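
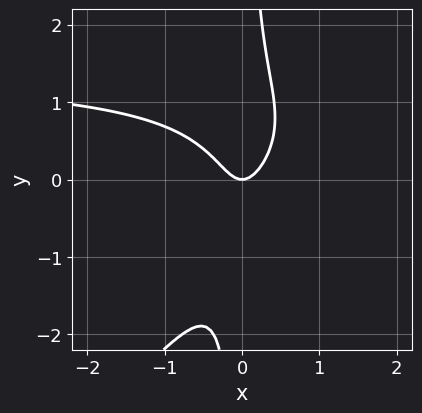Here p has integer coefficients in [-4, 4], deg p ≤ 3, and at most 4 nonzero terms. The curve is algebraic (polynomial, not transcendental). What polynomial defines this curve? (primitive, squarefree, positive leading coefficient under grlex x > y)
(a) The degree is 3 — a generic line meets the curve in up to 3 points.
(b) Reading off the gridlines: it crosses the y-axis at the gridline y = 0; it meets the x-axis at x = 0 (among the integer gridlines).
(c) Fitting integer coefficients to these (and the overall shape) gives p.

2*x^2*y - 2*x*y^2 - 3*x^2 + y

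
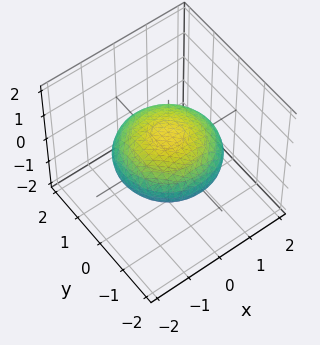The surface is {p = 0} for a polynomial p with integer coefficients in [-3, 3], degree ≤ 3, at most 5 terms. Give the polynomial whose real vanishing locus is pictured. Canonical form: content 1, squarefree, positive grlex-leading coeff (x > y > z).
x^2 + y^2 + 3*z^2 - 2

1. deg p = 2. A generic line meets the surface in up to 2 points.
2. Symmetries: rotational symmetry about the z-axis ⇒ p depends on x, y only through x² + y².
3. From the visible intercepts: a circular section at z = 0 has radius between 1 and 2.
4. Solving for integer coefficients yields p as stated.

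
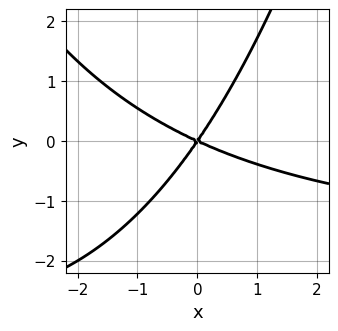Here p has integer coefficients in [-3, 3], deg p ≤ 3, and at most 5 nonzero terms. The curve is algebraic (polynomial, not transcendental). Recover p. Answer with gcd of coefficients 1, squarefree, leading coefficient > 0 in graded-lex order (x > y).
x^2*y + 2*x^2 + 3*x*y - 3*y^2

First, deg p = 3. The shape is more complex than any degree-2 curve.
Next, from the axis intercepts and sections: one x-axis crossing is at x = 0; it crosses the y-axis at the gridline y = 0.
Finally, solving for integer coefficients yields p as stated.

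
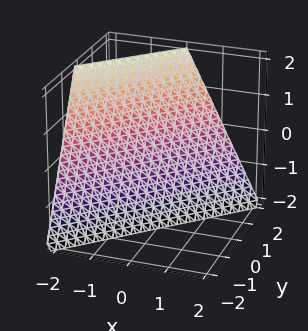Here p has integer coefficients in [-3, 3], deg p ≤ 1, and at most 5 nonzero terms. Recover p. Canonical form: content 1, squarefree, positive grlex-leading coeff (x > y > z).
First, degree: the surface is flat (a plane), so deg p = 1.
Then, from the axis intercepts and sections: it crosses the z-axis at the gridline z = -2; it crosses the y-axis at the gridline y = 1; it meets the x-axis at x = -1 (among the integer gridlines).
Finally, assembling these constraints gives the stated polynomial.

2*x - 2*y + z + 2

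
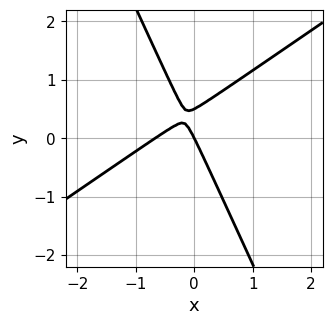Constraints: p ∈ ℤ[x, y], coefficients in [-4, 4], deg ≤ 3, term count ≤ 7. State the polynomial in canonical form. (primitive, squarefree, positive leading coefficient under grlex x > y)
(a) deg p = 2.
(b) Observable constraints: it meets the y-axis at y = 0 (among the integer gridlines); it crosses the x-axis at the gridline x = 0.
(c) Fitting integer coefficients to these (and the overall shape) gives p.

3*x^2 - 3*x*y - 2*y^2 + 2*x + y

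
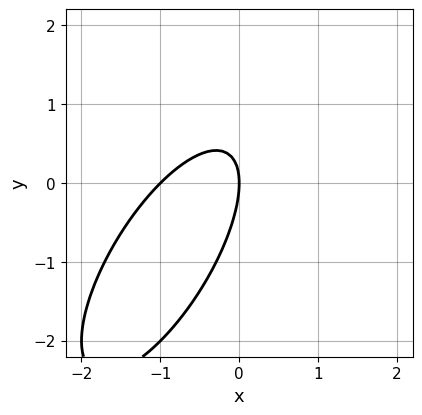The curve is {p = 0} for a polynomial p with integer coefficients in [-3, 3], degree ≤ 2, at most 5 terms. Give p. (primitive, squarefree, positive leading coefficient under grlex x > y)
2*x^2 - 2*x*y + y^2 + 2*x

Degree: the shape is more complex than any degree-1 curve, so deg p = 2.
From the axis intercepts and sections: it crosses the y-axis at the gridline y = 0; the x-axis gridline crossings are at x ∈ {-1, 0}.
These observations pin down the coefficients.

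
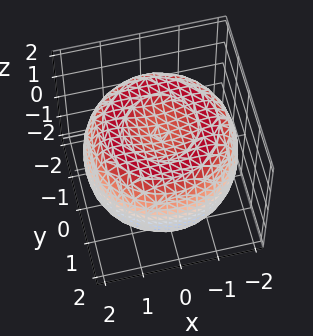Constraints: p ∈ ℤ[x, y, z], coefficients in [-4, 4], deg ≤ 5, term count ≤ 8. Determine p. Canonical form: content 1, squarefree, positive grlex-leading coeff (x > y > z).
Degree: the shape is more complex than any degree-3 surface, so deg p = 4.
Symmetries: rotational symmetry about the z-axis ⇒ p depends on x, y only through x² + y².
From the axis intercepts and sections: among the integer gridlines, it crosses the z-axis at z ∈ {-1, 1}; a circular section at z = 1 has radius between 1 and 2.
The integer polynomial consistent with all of this is the stated p.

x^4 + 2*x^2*y^2 + y^4 - 3*x^2 - 3*y^2 + 3*z^2 - 3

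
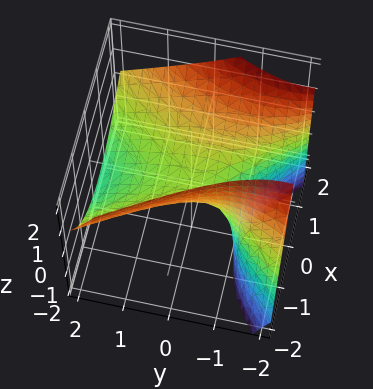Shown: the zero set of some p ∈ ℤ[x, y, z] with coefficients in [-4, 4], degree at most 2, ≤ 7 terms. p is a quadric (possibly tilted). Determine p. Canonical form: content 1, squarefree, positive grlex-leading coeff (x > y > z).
(a) The degree is 2 — the shape is more complex than any degree-1 surface.
(b) From the visible intercepts: it meets the z-axis at z = 0 (among the integer gridlines); it crosses the x-axis at the gridline x = 0.
(c) Putting this together gives p.

2*x^2 - x*z - y^2 - 2*y*z - 3*z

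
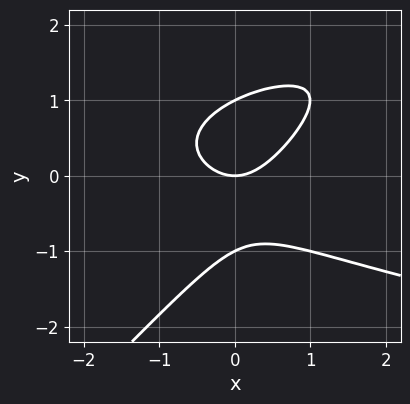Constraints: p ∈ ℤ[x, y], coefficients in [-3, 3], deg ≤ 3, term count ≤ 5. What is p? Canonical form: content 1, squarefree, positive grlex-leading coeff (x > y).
x*y^2 - y^3 - x^2 + y

1. The degree is 3 — no degree-2 curve has this shape.
2. From the visible intercepts: it crosses the x-axis at the gridline x = 0; the y-axis gridline crossings are at y ∈ {-1, 0, 1}.
3. Together with the visible shape, these determine p as stated.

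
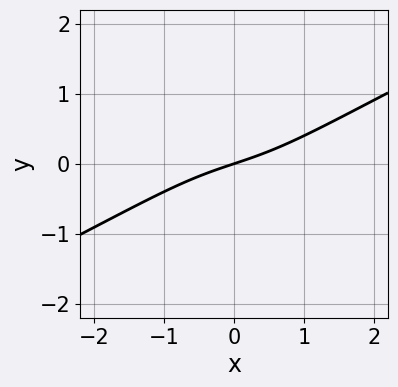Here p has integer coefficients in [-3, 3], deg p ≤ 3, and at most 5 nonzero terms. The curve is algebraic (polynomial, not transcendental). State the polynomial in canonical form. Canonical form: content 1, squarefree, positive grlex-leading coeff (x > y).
x^3 - 2*x^2*y + x - 3*y

deg p = 3.
From the visible intercepts: it crosses the x-axis at the gridline x = 0; it meets the y-axis at y = 0 (among the integer gridlines).
These observations pin down the coefficients.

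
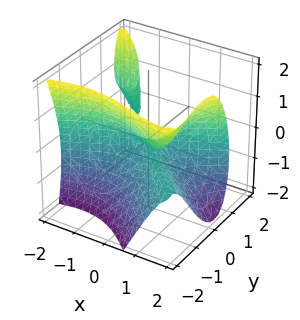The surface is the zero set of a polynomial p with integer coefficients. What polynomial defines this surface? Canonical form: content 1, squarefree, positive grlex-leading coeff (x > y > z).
x^3 - 3*x*y^2 - x*y*z - 2*y^3 - 2*z^2

First, the picture has 2 separate pieces.
Then, deg p = 3.
Then, against the integer gridlines: it crosses the z-axis at the gridline z = 0; it meets the x-axis at x = 0 (among the integer gridlines).
Finally, solving for integer coefficients yields p as stated.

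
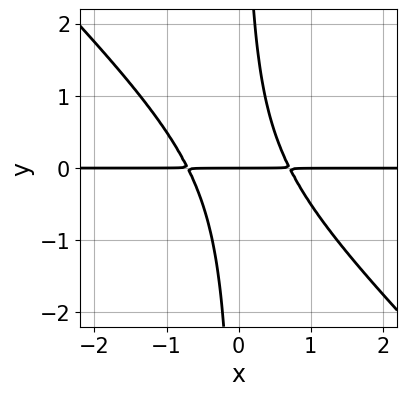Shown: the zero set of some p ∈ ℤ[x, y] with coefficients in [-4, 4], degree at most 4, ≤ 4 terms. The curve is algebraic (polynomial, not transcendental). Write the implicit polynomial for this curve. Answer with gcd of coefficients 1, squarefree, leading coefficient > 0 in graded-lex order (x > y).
2*x^2*y + 2*x*y^2 - y

(a) Degree: no degree-2 curve has this shape, so deg p = 3.
(b) From the visible intercepts: it meets the y-axis at y = 0 (among the integer gridlines); every point of the x-axis in the box is on the curve.
(c) These observations pin down the coefficients.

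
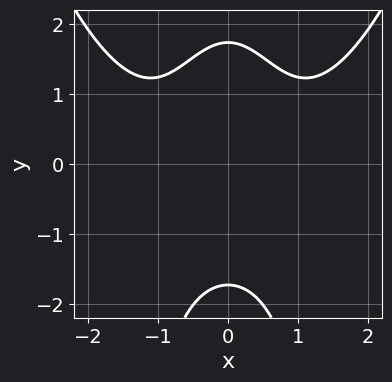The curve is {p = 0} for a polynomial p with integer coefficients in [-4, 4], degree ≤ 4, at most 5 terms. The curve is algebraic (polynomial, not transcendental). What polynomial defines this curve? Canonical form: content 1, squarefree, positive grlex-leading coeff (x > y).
x^4 - 2*x^2*y - y^2 + 3

(a) deg p = 4. A generic line meets the curve in up to 4 points.
(b) Symmetries: it's symmetric under x → −x, forcing even powers of x.
(c) Reading off the gridlines: it misses every integer gridline on the x-axis.
(d) Matching integer coefficients to the picture gives p.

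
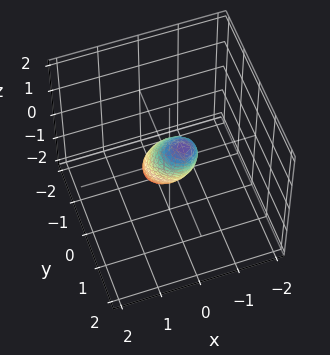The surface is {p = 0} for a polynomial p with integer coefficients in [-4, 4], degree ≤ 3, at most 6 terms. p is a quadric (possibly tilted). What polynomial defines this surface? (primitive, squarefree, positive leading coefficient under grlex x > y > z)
(a) The degree is 2 — a generic line meets the surface in up to 2 points.
(b) From the axis intercepts and sections: the z-axis gridline crossings are at z ∈ {-1, 1}.
(c) Solving for integer coefficients yields p as stated.

3*x^2 + 3*y^2 - 3*y*z + z^2 - 1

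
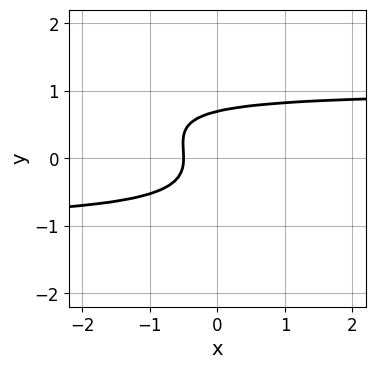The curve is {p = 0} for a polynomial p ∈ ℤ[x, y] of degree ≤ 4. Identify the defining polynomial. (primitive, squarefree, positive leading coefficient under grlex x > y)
2*x*y^2 + 3*y^3 - 2*x - 1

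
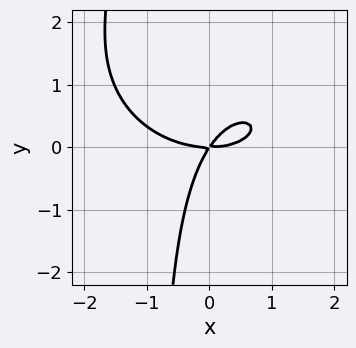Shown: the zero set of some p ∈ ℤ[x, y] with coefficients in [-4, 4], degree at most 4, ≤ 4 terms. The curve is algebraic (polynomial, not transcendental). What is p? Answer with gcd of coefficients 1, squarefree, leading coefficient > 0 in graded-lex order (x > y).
1. Degree: a generic line meets the curve in up to 3 points, so deg p = 3.
2. From the axis intercepts and sections: it crosses the x-axis at the gridline x = 0; one y-axis crossing is at y = 0.
3. Together with the visible shape, these determine p as stated.

x^3 + 2*x*y^2 - 3*x*y + 2*y^2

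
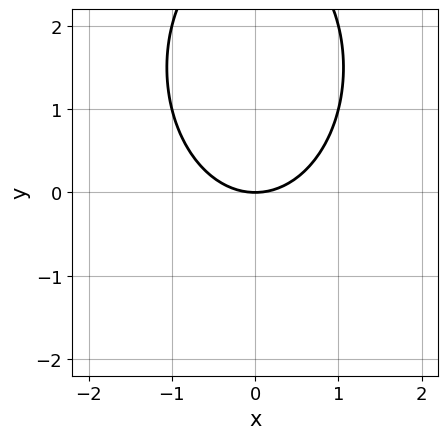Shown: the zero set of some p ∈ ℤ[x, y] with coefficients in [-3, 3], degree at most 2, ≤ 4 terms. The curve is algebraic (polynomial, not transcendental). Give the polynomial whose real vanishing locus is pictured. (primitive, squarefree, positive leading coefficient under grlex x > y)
2*x^2 + y^2 - 3*y

Degree: the shape is more complex than any degree-1 curve, so deg p = 2.
Symmetries: the x ↦ −x reflection is a symmetry, so x appears only in even powers.
Reading off the gridlines: it meets the y-axis at y = 0 (among the integer gridlines); it meets the x-axis at x = 0 (among the integer gridlines).
Solving for integer coefficients yields p as stated.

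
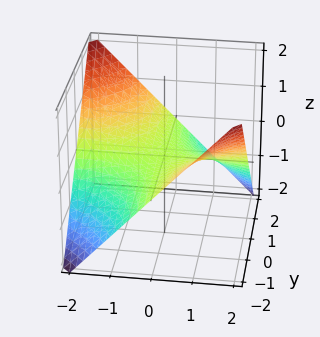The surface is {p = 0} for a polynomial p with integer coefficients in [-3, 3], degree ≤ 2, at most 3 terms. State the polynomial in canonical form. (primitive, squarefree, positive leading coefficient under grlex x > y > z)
x*y + 2*z

1. The degree is 2 — a hyperbolic paraboloid; a quadric.
2. Against the integer gridlines: the visible y-axis segment lies entirely on the surface; the visible x-axis segment lies entirely on the surface; one z-axis crossing is at z = 0.
3. Together with the visible shape, these determine p as stated.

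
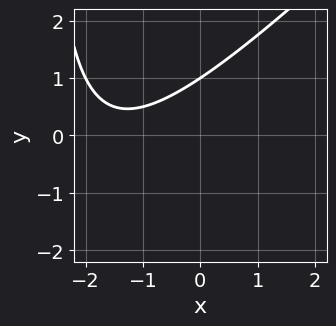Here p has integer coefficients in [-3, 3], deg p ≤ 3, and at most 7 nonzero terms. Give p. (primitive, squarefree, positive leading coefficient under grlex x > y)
The degree is 2 — a generic line meets the curve in up to 2 points.
From the visible intercepts: the curve avoids every integer x-axis point in the box; it meets the y-axis at y = 1 (among the integer gridlines).
Together with the visible shape, these determine p as stated.

x^2 - x*y + 3*x - 3*y + 3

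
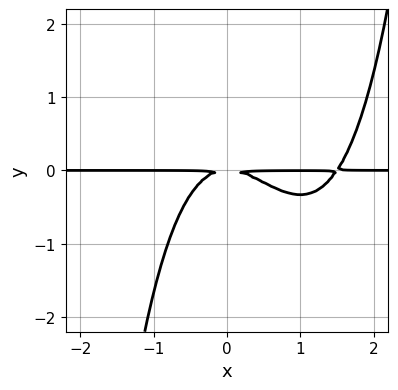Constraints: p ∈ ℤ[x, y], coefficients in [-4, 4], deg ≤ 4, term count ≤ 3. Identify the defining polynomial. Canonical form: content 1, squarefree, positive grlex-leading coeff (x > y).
2*x^3*y - 3*x^2*y - 3*y^2

(a) deg p = 4.
(b) Observable constraints: every point of the x-axis in the box is on the curve.
(c) Putting this together gives p.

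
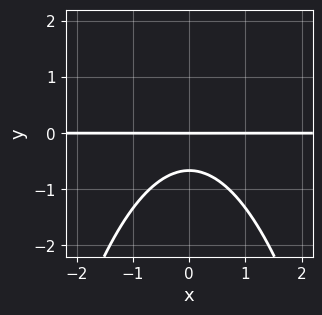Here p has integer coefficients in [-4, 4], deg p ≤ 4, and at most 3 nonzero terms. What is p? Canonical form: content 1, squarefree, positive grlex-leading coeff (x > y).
2*x^2*y + 3*y^2 + 2*y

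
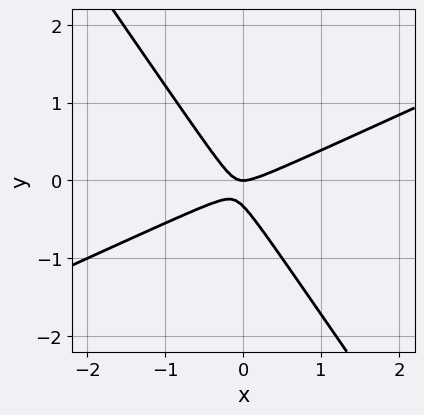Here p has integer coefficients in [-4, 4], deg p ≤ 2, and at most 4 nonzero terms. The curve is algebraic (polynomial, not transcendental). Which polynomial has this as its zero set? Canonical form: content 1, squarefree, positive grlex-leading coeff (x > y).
1. Degree: a generic line meets the curve in up to 2 points, so deg p = 2.
2. Checking where it meets the axes: it meets the x-axis at x = 0 (among the integer gridlines); it crosses the y-axis at the gridline y = 0.
3. The integer polynomial consistent with all of this is the stated p.

2*x^2 - 3*x*y - 3*y^2 - y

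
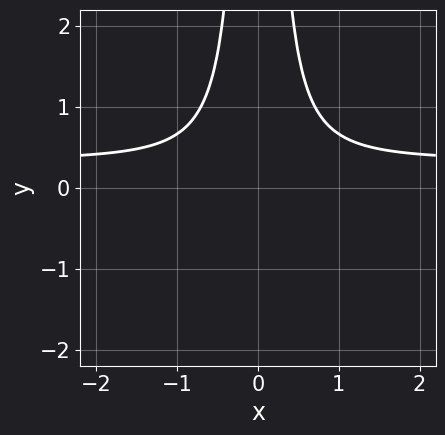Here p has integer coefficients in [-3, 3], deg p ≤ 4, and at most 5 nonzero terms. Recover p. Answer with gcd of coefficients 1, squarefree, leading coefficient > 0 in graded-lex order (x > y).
First, deg p = 3. No degree-2 curve has this shape.
Next, symmetries: the x ↦ −x reflection is a symmetry, so x appears only in even powers.
Next, against the integer gridlines: the curve avoids every integer y-axis point in the box; it misses every integer gridline on the x-axis.
Finally, putting this together gives p.

3*x^2*y - x^2 - 1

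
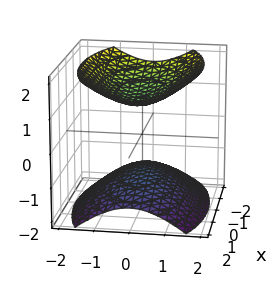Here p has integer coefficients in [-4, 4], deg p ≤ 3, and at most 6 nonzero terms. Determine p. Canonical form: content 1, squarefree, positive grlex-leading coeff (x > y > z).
(a) There are 2 components.
(b) The degree is 2 — two sheets facing apart; a quadric.
(c) Symmetries: mirror symmetry z ↦ −z ⇒ only even powers of z; the x ↦ −x reflection is a symmetry, so x appears only in even powers; mirror symmetry y ↦ −y ⇒ only even powers of y.
(d) Against the integer gridlines: the surface avoids every integer x-axis point in the box; among the integer gridlines, it crosses the z-axis at z ∈ {-1, 1}; the surface avoids every integer y-axis point in the box.
(e) Putting this together gives p.

x^2 + 3*y^2 - 3*z^2 + 3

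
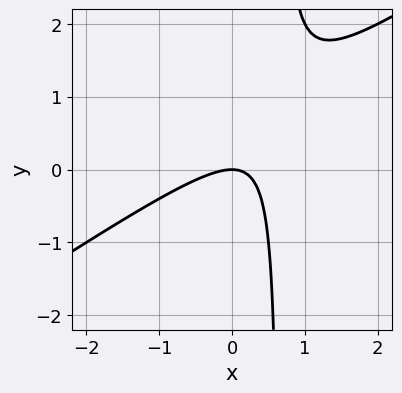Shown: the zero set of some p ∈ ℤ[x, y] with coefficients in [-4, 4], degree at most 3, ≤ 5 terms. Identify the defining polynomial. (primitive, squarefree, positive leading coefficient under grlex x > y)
First, deg p = 2.
Next, from the axis intercepts and sections: it meets the x-axis at x = 0 (among the integer gridlines); one y-axis crossing is at y = 0.
Finally, these observations pin down the coefficients.

2*x^2 - 3*x*y + 2*y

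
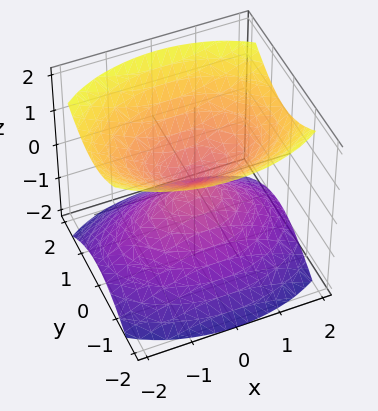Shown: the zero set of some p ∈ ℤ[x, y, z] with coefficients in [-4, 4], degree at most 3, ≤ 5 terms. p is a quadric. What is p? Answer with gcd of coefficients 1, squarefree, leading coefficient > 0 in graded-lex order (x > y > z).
First, I count 2 distinct pieces. They look like related sheets of one shape, so recover p as a whole.
Next, degree: a double cone through the origin; a quadric, so deg p = 2.
Next, symmetries: it's symmetric under y → −y, forcing even powers of y; mirror symmetry z ↦ −z ⇒ only even powers of z; the x ↦ −x reflection is a symmetry, so x appears only in even powers.
Then, from the visible intercepts: it meets the z-axis at z = 0 (among the integer gridlines); it meets the y-axis at y = 0 (among the integer gridlines).
Finally, putting this together gives p.

x^2 + 2*y^2 - 2*z^2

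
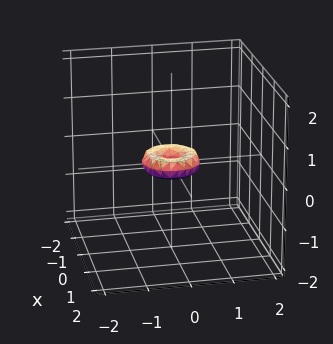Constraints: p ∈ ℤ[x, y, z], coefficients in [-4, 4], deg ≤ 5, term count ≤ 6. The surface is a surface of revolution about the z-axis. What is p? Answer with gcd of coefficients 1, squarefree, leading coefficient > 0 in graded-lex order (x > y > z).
2*x^4 + 4*x^2*y^2 + 2*y^4 - x^2 - y^2 + 2*z^2

First, deg p = 4. A generic line meets the surface in up to 4 points.
Then, symmetries: rotational symmetry about the z-axis ⇒ p depends on x, y only through x² + y².
Next, observable constraints: a circular section at z = 0 has radius between 0 and 1; it meets the x-axis at x = 0 (among the integer gridlines); it crosses the y-axis at the gridline y = 0; one z-axis crossing is at z = 0.
Finally, assembling these constraints gives the stated polynomial.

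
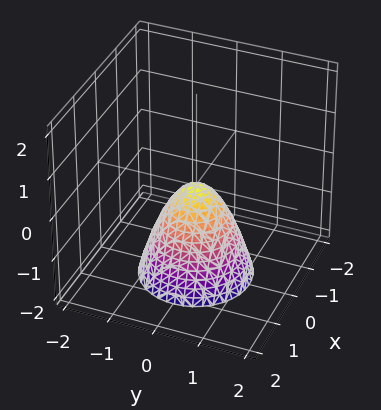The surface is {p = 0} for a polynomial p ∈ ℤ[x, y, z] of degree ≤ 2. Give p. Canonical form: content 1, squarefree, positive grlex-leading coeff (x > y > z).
The degree is 2 — a paraboloid; a quadric.
By symmetry, the surface is invariant under rotation about z: p = q(x² + y², z).
Reading off the gridlines: it meets the x-axis at x = 0 (among the integer gridlines); a circular section at z = -1 has radius between 0 and 1.
The integer polynomial consistent with all of this is the stated p.

3*x^2 + 3*y^2 + 2*z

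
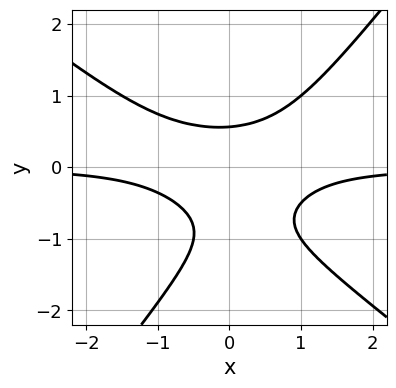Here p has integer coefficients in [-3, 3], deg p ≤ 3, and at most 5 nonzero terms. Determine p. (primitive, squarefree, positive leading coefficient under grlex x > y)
deg p = 3. A generic line meets the curve in up to 3 points.
Reading off the gridlines: the curve avoids every integer x-axis point in the box.
Matching integer coefficients to the picture gives p.

2*x^2*y + x*y^2 - 2*y^3 - 2*y^2 + 1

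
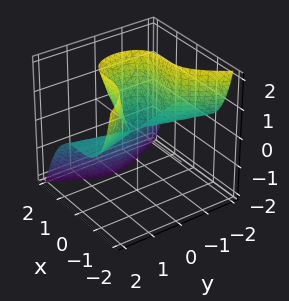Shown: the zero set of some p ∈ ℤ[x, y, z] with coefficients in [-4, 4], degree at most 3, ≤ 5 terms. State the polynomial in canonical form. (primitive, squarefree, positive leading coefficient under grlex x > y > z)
(a) The degree is 3 — no degree-2 surface has this shape.
(b) From the axis intercepts and sections: it meets the x-axis at x = 0 (among the integer gridlines); it crosses the z-axis at the gridline z = 0; every point of the y-axis in the box is on the surface.
(c) Matching integer coefficients to the picture gives p.

3*x^3 + 2*y^2*z - z^2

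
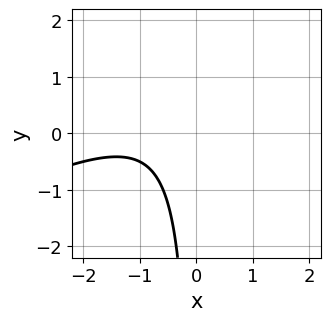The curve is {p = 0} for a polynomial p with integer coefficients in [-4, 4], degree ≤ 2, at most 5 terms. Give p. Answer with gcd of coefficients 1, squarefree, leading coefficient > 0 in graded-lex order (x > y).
x^2 - 2*x*y + 2*x + 2

First, the degree is 2 — a generic line meets the curve in up to 2 points.
Next, against the integer gridlines: the curve avoids every integer y-axis point in the box; it misses every integer gridline on the x-axis.
Finally, solving for integer coefficients yields p as stated.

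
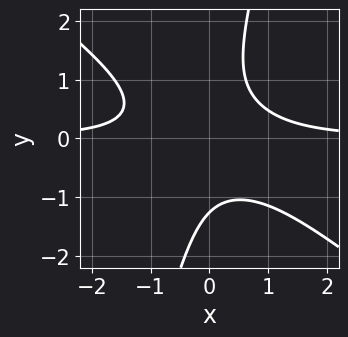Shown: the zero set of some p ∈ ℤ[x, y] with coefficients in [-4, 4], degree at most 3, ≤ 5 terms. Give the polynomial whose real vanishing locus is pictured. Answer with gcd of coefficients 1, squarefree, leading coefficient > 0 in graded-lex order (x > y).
3*x^2*y + 3*x*y^2 - y^3 - 2

The degree is 3 — no degree-2 curve has this shape.
From the visible intercepts: the curve avoids every integer x-axis point in the box.
Together with the visible shape, these determine p as stated.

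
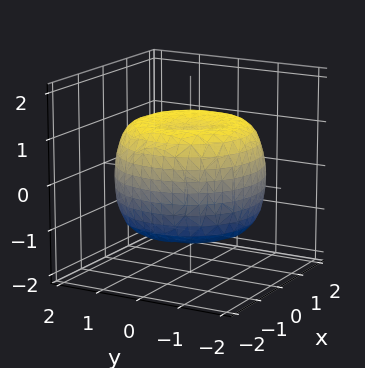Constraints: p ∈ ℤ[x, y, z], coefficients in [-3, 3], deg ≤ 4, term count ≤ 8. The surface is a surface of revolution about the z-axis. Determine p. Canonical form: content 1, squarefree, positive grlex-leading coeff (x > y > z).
x^4 + 2*x^2*y^2 + y^4 - 2*x^2 - 2*y^2 + 2*z^2 - 2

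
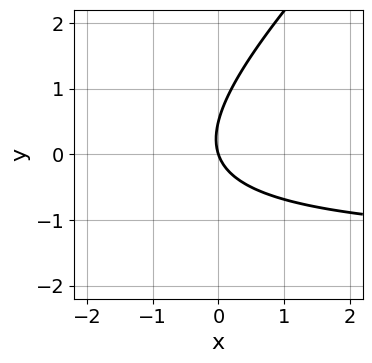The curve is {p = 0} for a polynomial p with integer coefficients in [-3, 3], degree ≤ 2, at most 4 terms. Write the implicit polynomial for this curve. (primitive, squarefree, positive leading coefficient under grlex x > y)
2*x*y - 2*y^2 + 3*x + y

1. The degree is 2 — no degree-1 curve has this shape.
2. Checking where it meets the axes: it meets the y-axis at y = 0 (among the integer gridlines); it crosses the x-axis at the gridline x = 0.
3. Together with the visible shape, these determine p as stated.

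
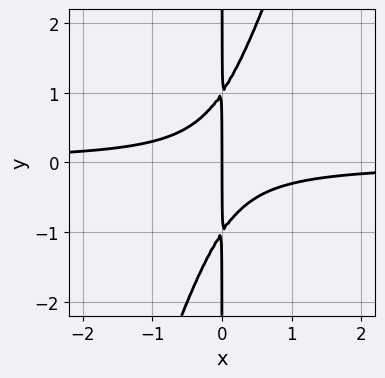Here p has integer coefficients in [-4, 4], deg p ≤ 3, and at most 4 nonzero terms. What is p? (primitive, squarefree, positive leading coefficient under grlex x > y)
3*x^2*y - x*y^2 + x

(a) deg p = 3. A generic line meets the curve in up to 3 points.
(b) Checking where it meets the axes: it meets the x-axis at x = 0 (among the integer gridlines); the visible y-axis segment lies entirely on the curve.
(c) Together with the visible shape, these determine p as stated.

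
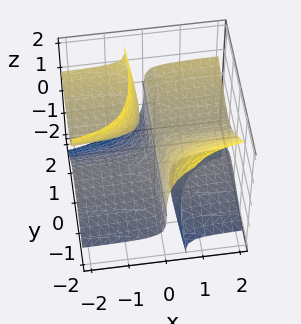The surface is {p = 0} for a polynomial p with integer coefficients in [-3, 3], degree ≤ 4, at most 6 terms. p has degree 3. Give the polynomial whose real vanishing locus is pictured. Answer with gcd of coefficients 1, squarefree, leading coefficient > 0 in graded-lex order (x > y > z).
2*x*y^2 - 3*x*y*z - 3*x*z^2 - z^3 + x

I count 3 distinct pieces. They look like related sheets of one shape, so recover p as a whole.
Degree: a generic line meets the surface in up to 3 points, so deg p = 3.
Observable constraints: every point of the y-axis in the box is on the surface; one x-axis crossing is at x = 0; it crosses the z-axis at the gridline z = 0.
Putting this together gives p.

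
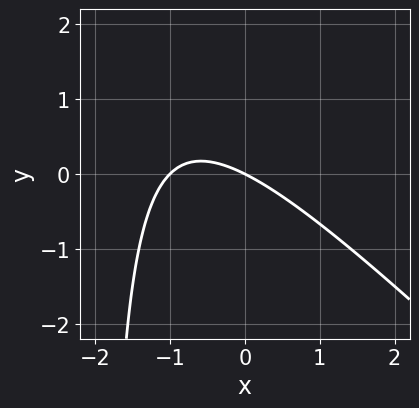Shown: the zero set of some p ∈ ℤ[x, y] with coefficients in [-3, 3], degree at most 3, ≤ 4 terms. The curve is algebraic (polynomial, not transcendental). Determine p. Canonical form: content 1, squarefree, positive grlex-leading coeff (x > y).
(a) The degree is 2 — a generic line meets the curve in up to 2 points.
(b) Checking where it meets the axes: among the integer gridlines, it crosses the x-axis at x ∈ {-1, 0}; one y-axis crossing is at y = 0.
(c) Putting this together gives p.

x^2 + x*y + x + 2*y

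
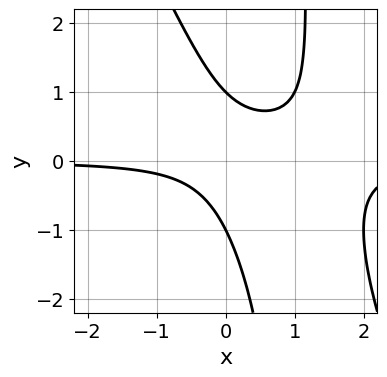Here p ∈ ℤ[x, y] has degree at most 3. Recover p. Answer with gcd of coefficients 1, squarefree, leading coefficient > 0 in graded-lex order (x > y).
First, degree: a generic line meets the curve in up to 3 points, so deg p = 3.
Next, observable constraints: among the integer gridlines, it crosses the y-axis at y ∈ {-1, 1}; no x-intercept at any integer in the box.
Finally, putting this together gives p.

2*x^2*y + x*y^2 - 3*x*y - y^2 + 1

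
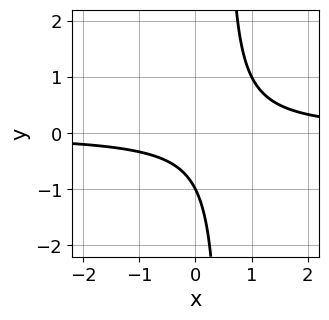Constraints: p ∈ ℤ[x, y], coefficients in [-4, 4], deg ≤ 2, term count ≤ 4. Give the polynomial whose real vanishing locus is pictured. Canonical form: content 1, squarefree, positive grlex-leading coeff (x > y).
2*x*y - y - 1

First, deg p = 2.
Next, reading off the gridlines: no x-intercept at any integer in the box; it meets the y-axis at y = -1 (among the integer gridlines).
Finally, assembling these constraints gives the stated polynomial.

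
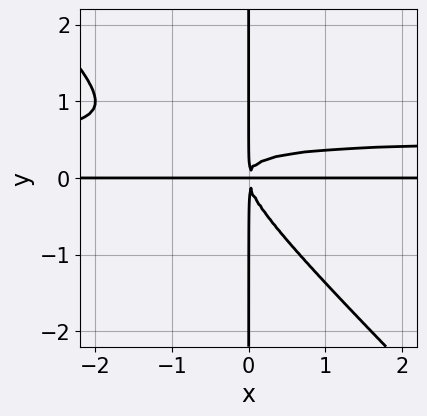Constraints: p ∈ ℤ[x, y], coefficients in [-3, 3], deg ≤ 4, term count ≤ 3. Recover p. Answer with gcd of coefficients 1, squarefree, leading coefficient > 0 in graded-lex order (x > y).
First, degree: the shape is more complex than any degree-3 curve, so deg p = 4.
Next, observable constraints: every point of the y-axis in the box is on the curve; the visible x-axis segment lies entirely on the curve.
Finally, assembling these constraints gives the stated polynomial.

2*x^2*y^2 + 2*x*y^3 - x^2*y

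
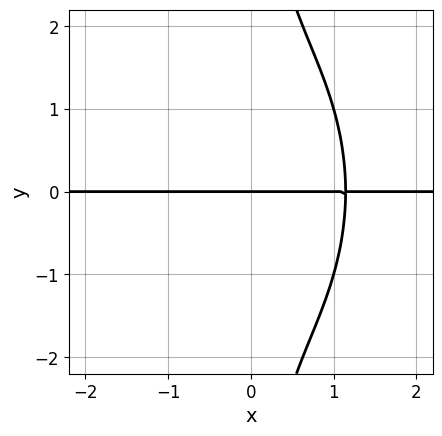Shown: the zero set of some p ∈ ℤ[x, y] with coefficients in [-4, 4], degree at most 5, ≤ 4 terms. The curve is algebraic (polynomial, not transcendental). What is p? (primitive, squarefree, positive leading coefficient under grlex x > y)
2*x^3*y + x*y^3 - 3*y

(a) Degree: no degree-3 curve has this shape, so deg p = 4.
(b) Reading off the gridlines: one y-axis crossing is at y = 0; every point of the x-axis in the box is on the curve.
(c) Together with the visible shape, these determine p as stated.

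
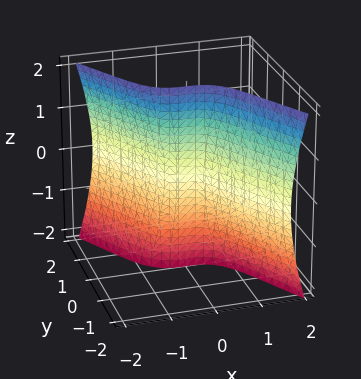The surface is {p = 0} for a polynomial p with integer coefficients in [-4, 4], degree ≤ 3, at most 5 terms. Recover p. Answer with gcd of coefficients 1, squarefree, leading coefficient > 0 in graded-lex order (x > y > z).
The degree is 3 — the shape is more complex than any degree-2 surface.
Observable constraints: it meets the x-axis at x = 0 (among the integer gridlines); one y-axis crossing is at y = 0; the visible z-axis segment lies entirely on the surface.
Fitting integer coefficients to these (and the overall shape) gives p.

3*x^3 + y^3 + y*z^2 + y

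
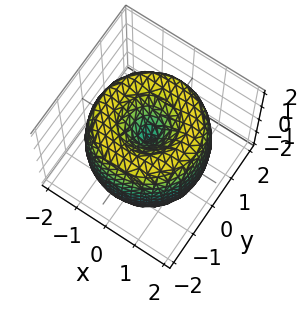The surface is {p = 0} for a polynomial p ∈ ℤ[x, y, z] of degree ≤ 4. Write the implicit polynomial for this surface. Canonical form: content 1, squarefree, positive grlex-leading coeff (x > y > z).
x^4 + 2*x^2*y^2 + y^4 - 3*x^2 - 3*y^2 + z^2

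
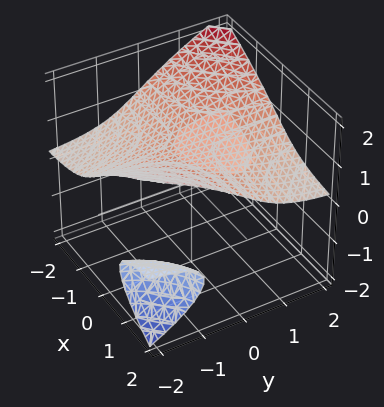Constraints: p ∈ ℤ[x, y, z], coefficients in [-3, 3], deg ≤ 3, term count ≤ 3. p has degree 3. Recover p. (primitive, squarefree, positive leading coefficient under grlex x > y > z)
x*y*z + z^3 - 1

(a) I count 3 distinct pieces. They look like related sheets of one shape, so recover p as a whole.
(b) Degree: no degree-2 surface has this shape, so deg p = 3.
(c) Checking where it meets the axes: one z-axis crossing is at z = 1; it misses every integer gridline on the y-axis; it misses every integer gridline on the x-axis.
(d) Assembling these constraints gives the stated polynomial.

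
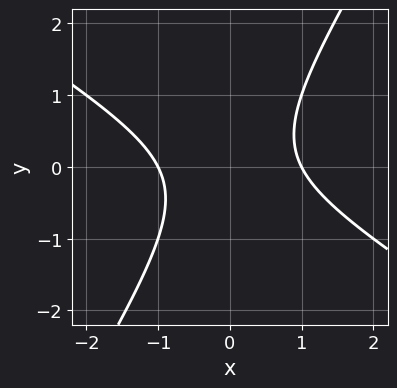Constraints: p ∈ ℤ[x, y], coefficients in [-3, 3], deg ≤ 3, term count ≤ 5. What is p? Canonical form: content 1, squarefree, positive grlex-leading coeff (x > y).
x^2 + x*y - y^2 - 1

1. deg p = 2. No degree-1 curve has this shape.
2. Against the integer gridlines: among the integer gridlines, it crosses the x-axis at x ∈ {-1, 1}; no y-intercept at any integer in the box.
3. Assembling these constraints gives the stated polynomial.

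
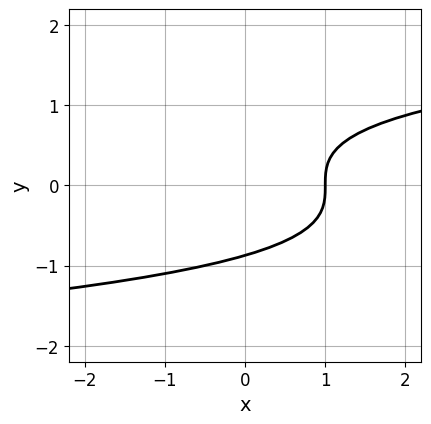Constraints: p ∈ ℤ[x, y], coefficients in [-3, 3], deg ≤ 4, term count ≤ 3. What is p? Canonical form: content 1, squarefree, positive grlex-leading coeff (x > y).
deg p = 3.
From the visible intercepts: one x-axis crossing is at x = 1.
Together with the visible shape, these determine p as stated.

3*y^3 - 2*x + 2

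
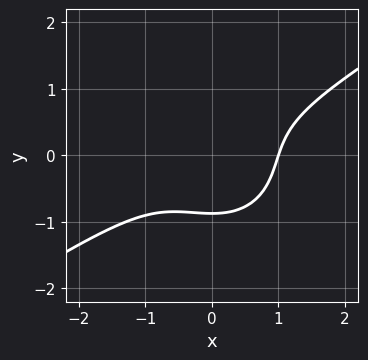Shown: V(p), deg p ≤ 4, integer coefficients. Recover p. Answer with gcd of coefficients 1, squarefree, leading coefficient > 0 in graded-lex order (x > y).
2*x^3 - 2*x^2*y - 3*y^3 - 2

First, degree: no degree-2 curve has this shape, so deg p = 3.
Then, against the integer gridlines: it meets the x-axis at x = 1 (among the integer gridlines).
Finally, matching integer coefficients to the picture gives p.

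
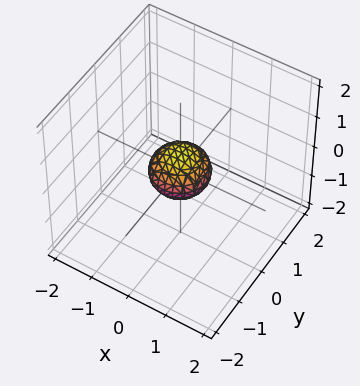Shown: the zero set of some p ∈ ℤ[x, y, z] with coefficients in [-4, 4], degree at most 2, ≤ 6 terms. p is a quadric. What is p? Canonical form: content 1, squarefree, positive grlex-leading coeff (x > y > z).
2*x^2 + 2*y^2 + 3*z^2 - 1

The degree is 2 — bounded and convex; a quadric.
By symmetry, every cross-section ⟂ z is a circle, so x, y appear only via x² + y²; mirror symmetry z ↦ −z ⇒ only even powers of z.
Checking where it meets the axes: a circular section at z = 0 has radius between 0 and 1.
Assembling these constraints gives the stated polynomial.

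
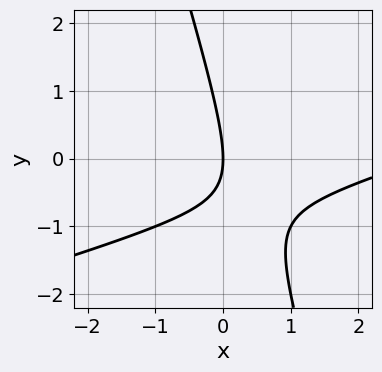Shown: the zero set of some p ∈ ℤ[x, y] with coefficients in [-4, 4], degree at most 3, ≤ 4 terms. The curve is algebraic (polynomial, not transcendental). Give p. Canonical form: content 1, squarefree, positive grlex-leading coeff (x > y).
x^2 - 3*x*y - y^2 - 3*x

Degree: a generic line meets the curve in up to 2 points, so deg p = 2.
Against the integer gridlines: it crosses the x-axis at the gridline x = 0; it meets the y-axis at y = 0 (among the integer gridlines).
Fitting integer coefficients to these (and the overall shape) gives p.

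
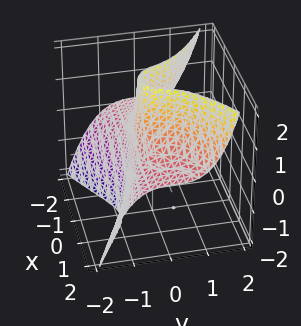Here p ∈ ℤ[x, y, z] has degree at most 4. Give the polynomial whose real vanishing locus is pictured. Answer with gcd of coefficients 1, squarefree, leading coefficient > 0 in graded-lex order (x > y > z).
2*x^2*z - 3*y^3 + y^2 - y*z - 1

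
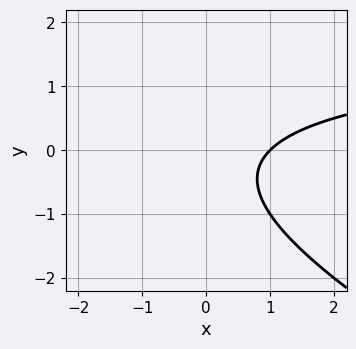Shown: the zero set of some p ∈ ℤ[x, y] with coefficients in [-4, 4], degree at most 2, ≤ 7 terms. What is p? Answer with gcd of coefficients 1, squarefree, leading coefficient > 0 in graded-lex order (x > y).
x*y + 2*y^2 - 2*x + y + 2

(a) Degree: a generic line meets the curve in up to 2 points, so deg p = 2.
(b) Against the integer gridlines: it meets the x-axis at x = 1 (among the integer gridlines); no y-intercept at any integer in the box.
(c) These observations pin down the coefficients.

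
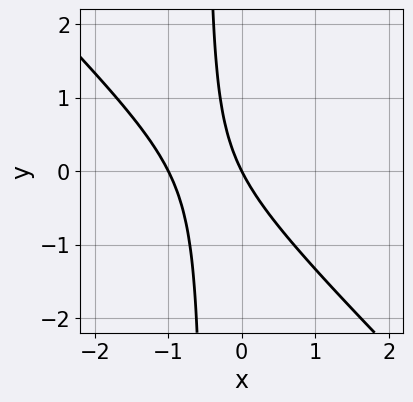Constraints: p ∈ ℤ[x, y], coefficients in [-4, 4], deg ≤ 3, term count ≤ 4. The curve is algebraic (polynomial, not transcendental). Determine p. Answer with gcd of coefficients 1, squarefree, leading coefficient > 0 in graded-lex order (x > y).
2*x^2 + 2*x*y + 2*x + y

The degree is 2 — the shape is more complex than any degree-1 curve.
From the visible intercepts: the x-axis gridline crossings are at x ∈ {-1, 0}; one y-axis crossing is at y = 0.
These observations pin down the coefficients.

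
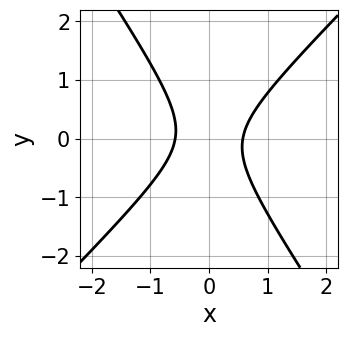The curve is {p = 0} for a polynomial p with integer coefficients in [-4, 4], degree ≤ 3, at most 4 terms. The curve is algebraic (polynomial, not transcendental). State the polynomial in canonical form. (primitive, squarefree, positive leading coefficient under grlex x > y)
Degree: a generic line meets the curve in up to 2 points, so deg p = 2.
Checking where it meets the axes: the curve avoids every integer y-axis point in the box.
Solving for integer coefficients yields p as stated.

3*x^2 - x*y - 2*y^2 - 1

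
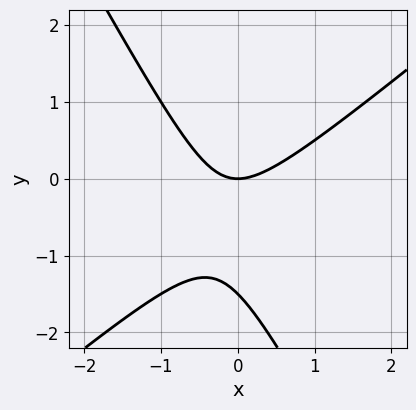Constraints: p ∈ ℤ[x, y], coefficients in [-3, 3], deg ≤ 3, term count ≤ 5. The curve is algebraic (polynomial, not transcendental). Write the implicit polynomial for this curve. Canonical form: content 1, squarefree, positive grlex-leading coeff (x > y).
Degree: the shape is more complex than any degree-1 curve, so deg p = 2.
Checking where it meets the axes: one x-axis crossing is at x = 0; it crosses the y-axis at the gridline y = 0.
Assembling these constraints gives the stated polynomial.

3*x^2 - 2*x*y - 2*y^2 - 3*y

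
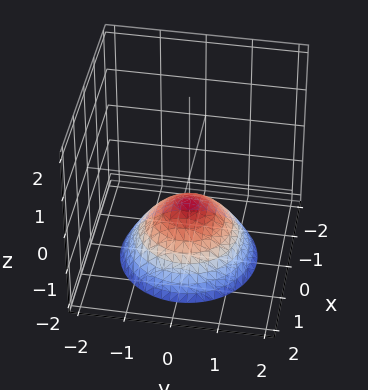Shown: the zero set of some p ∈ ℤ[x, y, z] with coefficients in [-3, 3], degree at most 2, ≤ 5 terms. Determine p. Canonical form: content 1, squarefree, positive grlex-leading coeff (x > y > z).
2*x^2 + 2*y^2 + 3*z + 2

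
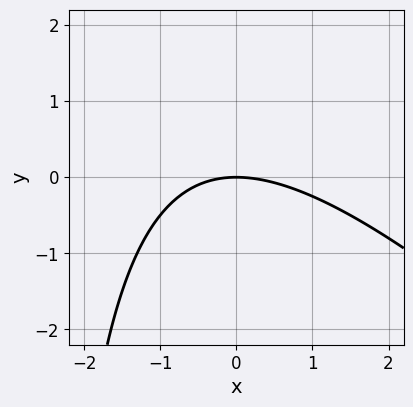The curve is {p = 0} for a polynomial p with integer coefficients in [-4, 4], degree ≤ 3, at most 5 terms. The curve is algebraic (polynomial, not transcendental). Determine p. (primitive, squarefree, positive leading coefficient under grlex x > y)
x^2 + x*y + 3*y

(a) Degree: no degree-1 curve has this shape, so deg p = 2.
(b) From the axis intercepts and sections: it meets the x-axis at x = 0 (among the integer gridlines); one y-axis crossing is at y = 0.
(c) Fitting integer coefficients to these (and the overall shape) gives p.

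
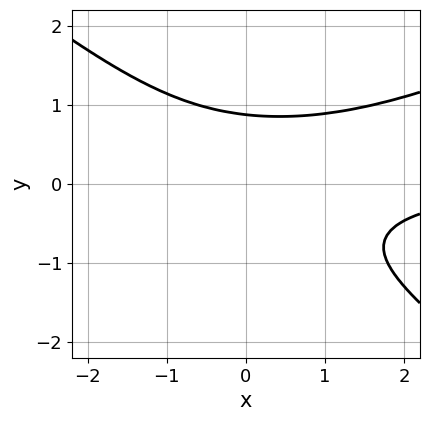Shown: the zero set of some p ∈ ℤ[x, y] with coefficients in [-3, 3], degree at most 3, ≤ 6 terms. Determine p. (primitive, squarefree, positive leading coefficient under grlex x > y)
x^2*y - x*y^2 - 3*y^3 + 2

The degree is 3 — a generic line meets the curve in up to 3 points.
Against the integer gridlines: the curve avoids every integer x-axis point in the box.
These observations pin down the coefficients.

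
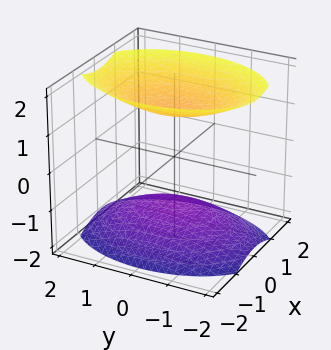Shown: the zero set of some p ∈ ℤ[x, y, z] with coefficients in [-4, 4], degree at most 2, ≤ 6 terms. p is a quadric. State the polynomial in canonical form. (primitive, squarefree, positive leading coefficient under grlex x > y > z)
2*x^2 + y^2 - 2*z^2 + 3

I count 2 distinct pieces. Treating them together as one polynomial.
Degree: two separate bowl-shaped sheets opening away from each other; a quadric, so deg p = 2.
Symmetries: mirror symmetry x ↦ −x ⇒ only even powers of x; the y ↦ −y reflection is a symmetry, so y appears only in even powers; mirror symmetry z ↦ −z ⇒ only even powers of z.
Against the integer gridlines: the surface avoids every integer y-axis point in the box; it misses every integer gridline on the x-axis.
Assembling these constraints gives the stated polynomial.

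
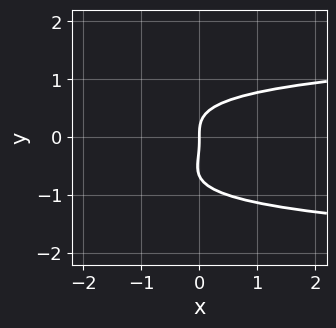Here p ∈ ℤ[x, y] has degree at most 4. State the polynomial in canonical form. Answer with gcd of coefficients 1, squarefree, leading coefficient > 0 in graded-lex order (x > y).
Degree: a generic line meets the curve in up to 4 points, so deg p = 4.
Checking where it meets the axes: it crosses the y-axis at the gridline y = 0; one x-axis crossing is at x = 0.
Assembling these constraints gives the stated polynomial.

3*y^4 + 2*y^3 - 2*x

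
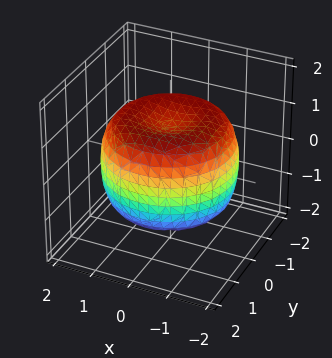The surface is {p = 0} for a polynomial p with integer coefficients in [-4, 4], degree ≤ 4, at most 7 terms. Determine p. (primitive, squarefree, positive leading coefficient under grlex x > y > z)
x^4 + 2*x^2*y^2 + y^4 - 2*x^2 - 2*y^2 + 2*z^2 - 2

(a) deg p = 4. No degree-3 surface has this shape.
(b) Symmetries: rotational symmetry about the z-axis ⇒ p depends on x, y only through x² + y².
(c) Reading off the gridlines: the z-axis gridline crossings are at z ∈ {-1, 1}; a circular section at z = 0 has radius between 1 and 2.
(d) Assembling these constraints gives the stated polynomial.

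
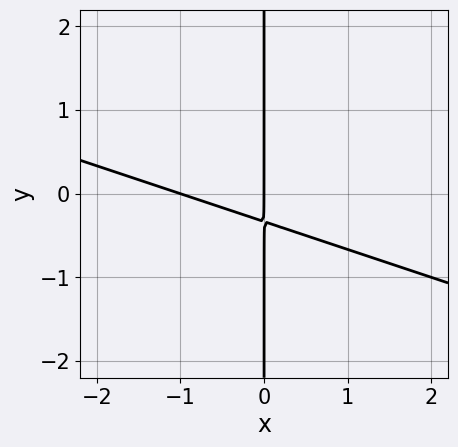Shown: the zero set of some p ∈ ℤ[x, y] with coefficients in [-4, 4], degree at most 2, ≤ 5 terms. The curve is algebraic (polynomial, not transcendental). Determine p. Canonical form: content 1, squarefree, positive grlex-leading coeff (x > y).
1. deg p = 2. No degree-1 curve has this shape.
2. Reading off the gridlines: the visible y-axis segment lies entirely on the curve; the x-axis gridline crossings are at x ∈ {-1, 0}.
3. The integer polynomial consistent with all of this is the stated p.

x^2 + 3*x*y + x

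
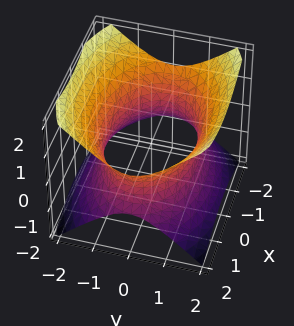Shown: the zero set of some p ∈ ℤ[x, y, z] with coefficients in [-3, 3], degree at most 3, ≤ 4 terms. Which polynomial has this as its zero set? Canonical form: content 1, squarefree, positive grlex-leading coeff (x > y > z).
x^2 + 2*y^2 - 2*z^2 - 3

1. Degree: an hourglass — one-sheet hyperboloid; a quadric, so deg p = 2.
2. Symmetries: it's symmetric under y → −y, forcing even powers of y; mirror symmetry z ↦ −z ⇒ only even powers of z; the x ↦ −x reflection is a symmetry, so x appears only in even powers.
3. From the axis intercepts and sections: the surface avoids every integer z-axis point in the box.
4. Putting this together gives p.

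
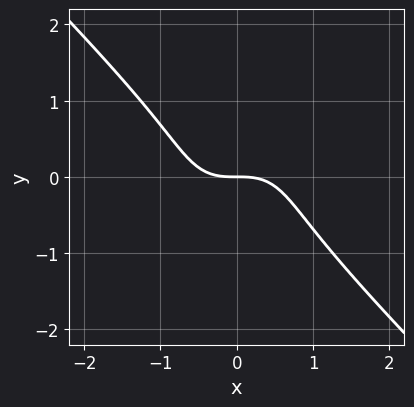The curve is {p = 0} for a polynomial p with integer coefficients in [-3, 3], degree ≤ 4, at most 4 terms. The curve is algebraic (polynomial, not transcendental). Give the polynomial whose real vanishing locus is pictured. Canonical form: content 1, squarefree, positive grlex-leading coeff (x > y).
1. deg p = 3.
2. Against the integer gridlines: one y-axis crossing is at y = 0; it meets the x-axis at x = 0 (among the integer gridlines).
3. Fitting integer coefficients to these (and the overall shape) gives p.

x^3 + y^3 + y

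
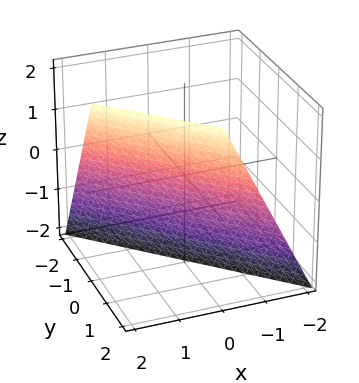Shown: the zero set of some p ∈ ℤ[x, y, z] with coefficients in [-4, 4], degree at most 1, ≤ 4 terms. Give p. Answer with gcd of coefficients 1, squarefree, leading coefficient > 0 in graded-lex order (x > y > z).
1. deg p = 1.
2. From the visible intercepts: it meets the y-axis at y = 1 (among the integer gridlines); it meets the x-axis at x = 1 (among the integer gridlines).
3. Putting this together gives p.

2*x + 2*y - z - 2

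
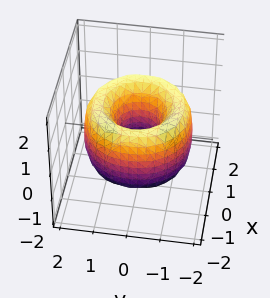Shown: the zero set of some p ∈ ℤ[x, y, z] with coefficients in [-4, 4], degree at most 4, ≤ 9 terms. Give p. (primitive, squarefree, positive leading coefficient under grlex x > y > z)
First, the degree is 4 — no degree-3 surface has this shape.
Then, symmetries: every cross-section ⟂ z is a circle, so x, y appear only via x² + y².
Next, against the integer gridlines: the surface avoids every integer z-axis point in the box; a circular section at z = -1 has radius exactly 1.
Finally, solving for integer coefficients yields p as stated.

x^4 + 2*x^2*y^2 + y^4 - 3*x^2 - 3*y^2 + z^2 + 1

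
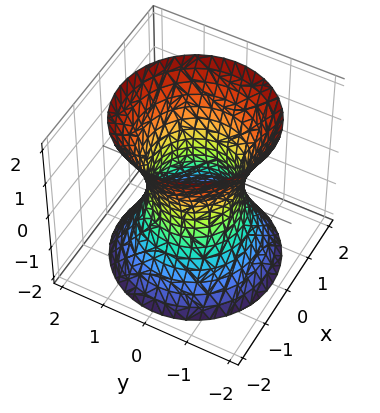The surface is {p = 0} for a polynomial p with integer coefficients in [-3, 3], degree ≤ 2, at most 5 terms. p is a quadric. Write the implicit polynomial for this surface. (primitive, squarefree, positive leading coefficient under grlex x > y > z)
deg p = 2.
Symmetries: it's symmetric under z → −z, forcing even powers of z; the surface is invariant under rotation about z: p = q(x² + y², z).
Observable constraints: a circular section at z = -1 has radius between 1 and 2; no z-intercept at any integer in the box; the x-axis gridline crossings are at x ∈ {-1, 1}.
Solving for integer coefficients yields p as stated.

2*x^2 + 2*y^2 - z^2 - 2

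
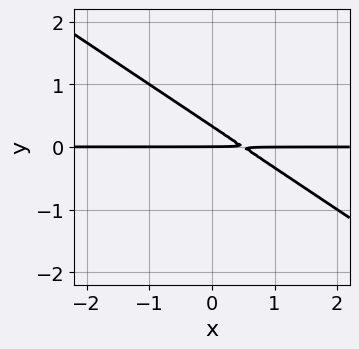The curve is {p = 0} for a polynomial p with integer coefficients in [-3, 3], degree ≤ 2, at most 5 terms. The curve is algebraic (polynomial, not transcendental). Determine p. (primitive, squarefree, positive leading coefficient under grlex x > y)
2*x*y + 3*y^2 - y

(a) The degree is 2 — a generic line meets the curve in up to 2 points.
(b) From the axis intercepts and sections: it crosses the y-axis at the gridline y = 0; the visible x-axis segment lies entirely on the curve.
(c) Together with the visible shape, these determine p as stated.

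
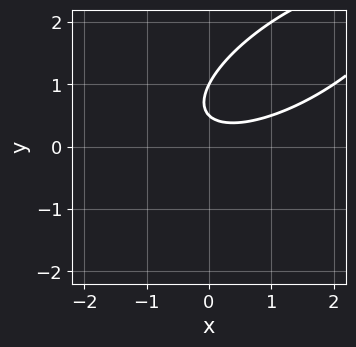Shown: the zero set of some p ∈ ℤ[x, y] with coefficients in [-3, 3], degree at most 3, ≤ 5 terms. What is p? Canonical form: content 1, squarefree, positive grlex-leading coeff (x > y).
x^2 - 2*x*y + 2*y^2 - 3*y + 1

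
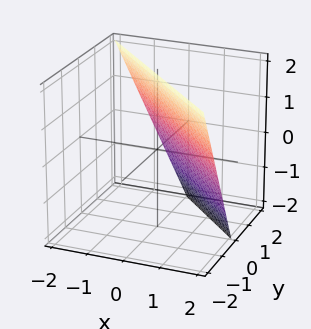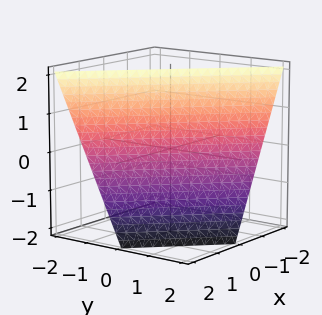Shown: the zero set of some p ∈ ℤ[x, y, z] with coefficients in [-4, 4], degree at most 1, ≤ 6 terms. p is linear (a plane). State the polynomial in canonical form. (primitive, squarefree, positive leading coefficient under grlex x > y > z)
(a) Degree: the surface is flat (a plane), so deg p = 1.
(b) Checking where it meets the axes: one z-axis crossing is at z = 2; one x-axis crossing is at x = 1.
(c) Putting this together gives p. Check: (0, 1, 0) on the y-axis lies on the surface, and p(0, 1, 0) = 0. ✓

2*x + 2*y + z - 2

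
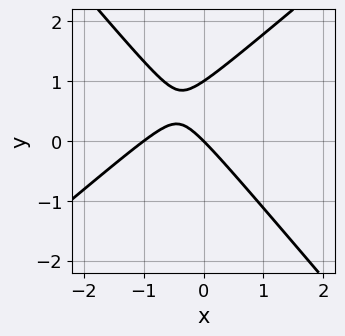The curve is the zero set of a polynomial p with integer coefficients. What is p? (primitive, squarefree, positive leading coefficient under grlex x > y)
(a) Degree: the shape is more complex than any degree-1 curve, so deg p = 2.
(b) Against the integer gridlines: among the integer gridlines, it crosses the y-axis at y ∈ {0, 1}; among the integer gridlines, it crosses the x-axis at x ∈ {-1, 0}.
(c) Matching integer coefficients to the picture gives p.

3*x^2 - x*y - 3*y^2 + 3*x + 3*y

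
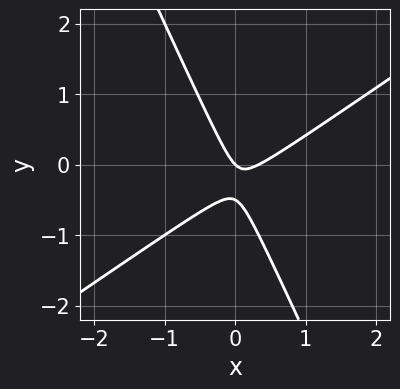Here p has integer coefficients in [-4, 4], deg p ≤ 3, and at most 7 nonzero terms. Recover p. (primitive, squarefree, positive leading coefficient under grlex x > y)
(a) The degree is 2 — the shape is more complex than any degree-1 curve.
(b) Reading off the gridlines: one x-axis crossing is at x = 0; one y-axis crossing is at y = 0.
(c) The integer polynomial consistent with all of this is the stated p.

3*x^2 - 3*x*y - 2*y^2 - x - y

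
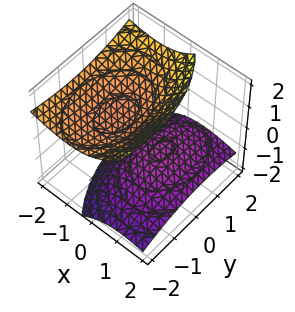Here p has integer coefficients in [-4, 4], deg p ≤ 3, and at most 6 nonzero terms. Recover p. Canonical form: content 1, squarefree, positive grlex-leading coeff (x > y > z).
1. There are 2 components.
2. deg p = 2.
3. Reading off the gridlines: no y-intercept at any integer in the box; the surface avoids every integer x-axis point in the box.
4. Matching integer coefficients to the picture gives p.

2*x^2 + 3*x*z + y^2 + y*z - 3*z^2 + 2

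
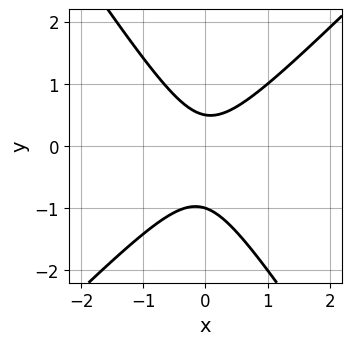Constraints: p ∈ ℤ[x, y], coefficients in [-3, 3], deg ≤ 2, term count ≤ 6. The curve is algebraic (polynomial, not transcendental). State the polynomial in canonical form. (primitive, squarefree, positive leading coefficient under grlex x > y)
3*x^2 - x*y - 2*y^2 - y + 1

(a) The degree is 2 — no degree-1 curve has this shape.
(b) Observable constraints: it meets the y-axis at y = -1 (among the integer gridlines); the curve avoids every integer x-axis point in the box.
(c) Solving for integer coefficients yields p as stated.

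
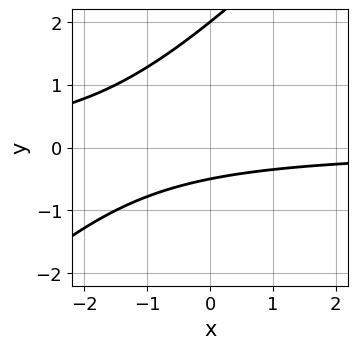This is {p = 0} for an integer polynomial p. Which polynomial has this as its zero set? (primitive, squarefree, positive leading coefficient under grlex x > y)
Degree: a generic line meets the curve in up to 2 points, so deg p = 2.
Against the integer gridlines: it crosses the y-axis at the gridline y = 2; the curve avoids every integer x-axis point in the box.
Assembling these constraints gives the stated polynomial.

2*x*y - 2*y^2 + 3*y + 2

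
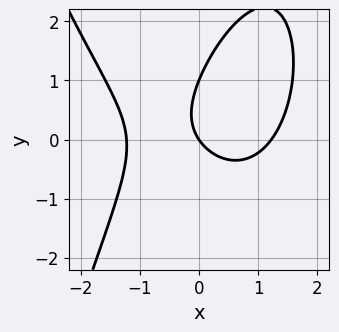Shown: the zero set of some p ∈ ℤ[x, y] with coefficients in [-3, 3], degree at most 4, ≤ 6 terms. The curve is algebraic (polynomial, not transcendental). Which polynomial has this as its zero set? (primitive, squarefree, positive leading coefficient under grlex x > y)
First, deg p = 3. The shape is more complex than any degree-2 curve.
Next, checking where it meets the axes: it crosses the x-axis at the gridline x = 0; among the integer gridlines, it crosses the y-axis at y ∈ {0, 1}.
Finally, matching integer coefficients to the picture gives p.

2*x^3 - 2*x*y + 2*y^2 - 3*x - 2*y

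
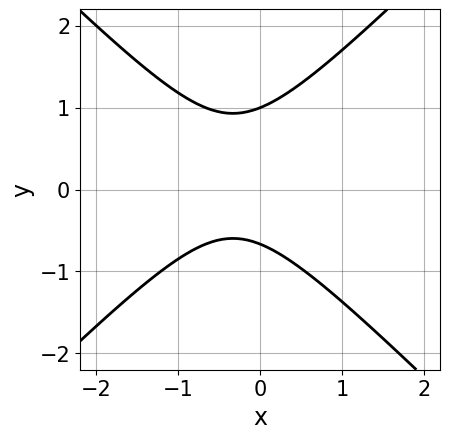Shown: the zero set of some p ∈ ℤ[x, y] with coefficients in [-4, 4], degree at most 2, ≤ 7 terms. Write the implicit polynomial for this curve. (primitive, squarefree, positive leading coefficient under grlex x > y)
First, the degree is 2 — a generic line meets the curve in up to 2 points.
Next, from the visible intercepts: the curve avoids every integer x-axis point in the box; one y-axis crossing is at y = 1.
Finally, fitting integer coefficients to these (and the overall shape) gives p.

3*x^2 - 3*y^2 + 2*x + y + 2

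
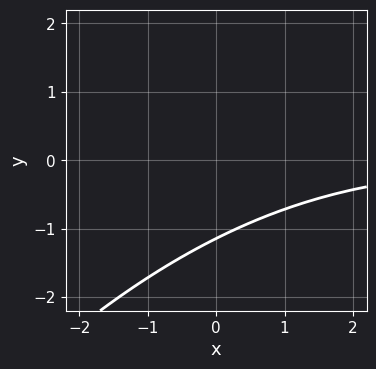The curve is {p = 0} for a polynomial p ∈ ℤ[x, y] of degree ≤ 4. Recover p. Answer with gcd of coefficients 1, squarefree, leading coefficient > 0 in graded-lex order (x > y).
First, deg p = 3. The shape is more complex than any degree-2 curve.
Next, checking where it meets the axes: the curve avoids every integer x-axis point in the box.
Finally, solving for integer coefficients yields p as stated.

x^2*y - 3*x*y^2 + 2*y^3 + 3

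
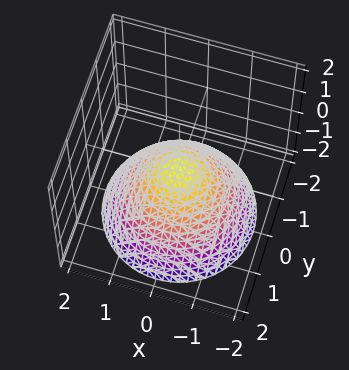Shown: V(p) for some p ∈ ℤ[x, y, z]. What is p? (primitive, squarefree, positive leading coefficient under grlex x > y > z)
2*x^2 + 2*y^2 + 3*z

deg p = 2.
Symmetries: rotational symmetry about the z-axis ⇒ p depends on x, y only through x² + y².
Against the integer gridlines: a circular section at z = -2 has radius between 1 and 2; it meets the x-axis at x = 0 (among the integer gridlines); it crosses the z-axis at the gridline z = 0; it meets the y-axis at y = 0 (among the integer gridlines).
Solving for integer coefficients yields p as stated.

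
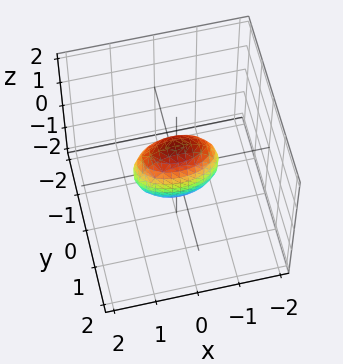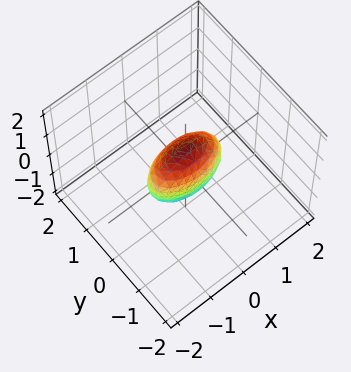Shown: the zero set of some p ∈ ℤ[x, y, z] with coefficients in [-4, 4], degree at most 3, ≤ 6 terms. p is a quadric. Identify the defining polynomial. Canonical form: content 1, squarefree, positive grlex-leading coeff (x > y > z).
First, deg p = 2.
Then, symmetries: the y ↦ −y reflection is a symmetry, so y appears only in even powers; the z ↦ −z reflection is a symmetry, so z appears only in even powers; it's symmetric under x → −x, forcing even powers of x.
Next, checking where it meets the axes: the x-axis gridline crossings are at x ∈ {-1, 1}; among the integer gridlines, it crosses the z-axis at z ∈ {-1, 1}.
Finally, these observations pin down the coefficients.

x^2 + 3*y^2 + z^2 - 1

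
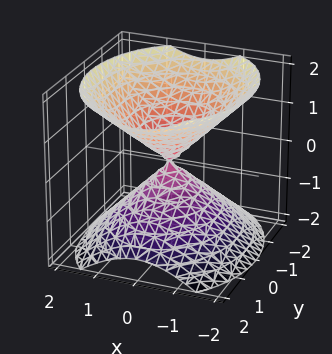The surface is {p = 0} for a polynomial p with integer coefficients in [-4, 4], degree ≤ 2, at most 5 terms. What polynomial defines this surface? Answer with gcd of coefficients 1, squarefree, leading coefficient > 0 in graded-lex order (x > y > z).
(a) There are 2 components. They look like related sheets of one shape, so recover p as a whole.
(b) Degree: a double cone through the origin; a quadric, so deg p = 2.
(c) Symmetries: the z ↦ −z reflection is a symmetry, so z appears only in even powers; the y ↦ −y reflection is a symmetry, so y appears only in even powers; it's symmetric under x → −x, forcing even powers of x.
(d) From the visible intercepts: one z-axis crossing is at z = 0; it meets the x-axis at x = 0 (among the integer gridlines); it meets the y-axis at y = 0 (among the integer gridlines).
(e) Fitting integer coefficients to these (and the overall shape) gives p.

3*x^2 + 2*y^2 - 3*z^2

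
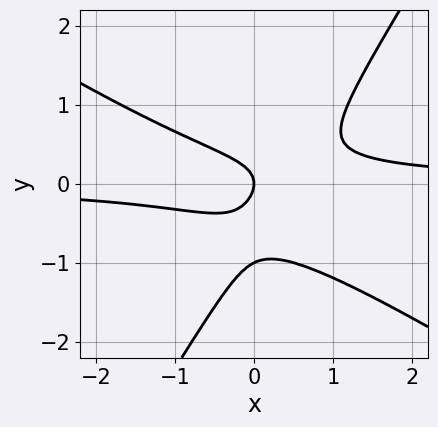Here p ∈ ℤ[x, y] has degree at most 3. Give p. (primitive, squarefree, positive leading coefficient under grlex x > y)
2*x^2*y + 2*x*y^2 - 2*y^3 - 2*y^2 - x

deg p = 3. The shape is more complex than any degree-2 curve.
Against the integer gridlines: it crosses the x-axis at the gridline x = 0; the y-axis gridline crossings are at y ∈ {-1, 0}.
Assembling these constraints gives the stated polynomial.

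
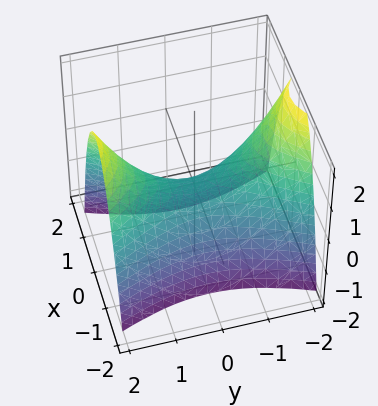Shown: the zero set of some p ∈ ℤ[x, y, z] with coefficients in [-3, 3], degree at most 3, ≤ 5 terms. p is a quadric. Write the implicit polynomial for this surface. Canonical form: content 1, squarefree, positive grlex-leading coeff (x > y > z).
3*x^2 - y^2 + 2*z

1. The degree is 2 — a saddle surface; a quadric.
2. Symmetries: the y ↦ −y reflection is a symmetry, so y appears only in even powers; the x ↦ −x reflection is a symmetry, so x appears only in even powers.
3. Checking where it meets the axes: it crosses the x-axis at the gridline x = 0; it crosses the y-axis at the gridline y = 0.
4. Assembling these constraints gives the stated polynomial.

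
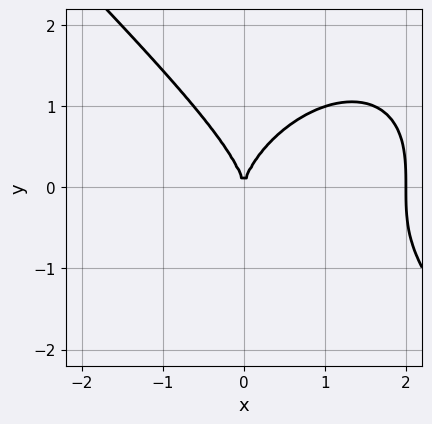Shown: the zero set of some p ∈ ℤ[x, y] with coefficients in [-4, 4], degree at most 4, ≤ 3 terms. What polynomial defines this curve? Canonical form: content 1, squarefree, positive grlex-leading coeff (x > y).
x^3 + y^3 - 2*x^2

1. The degree is 3 — a generic line meets the curve in up to 3 points.
2. From the axis intercepts and sections: among the integer gridlines, it crosses the x-axis at x ∈ {0, 2}; it meets the y-axis at y = 0 (among the integer gridlines).
3. Matching integer coefficients to the picture gives p.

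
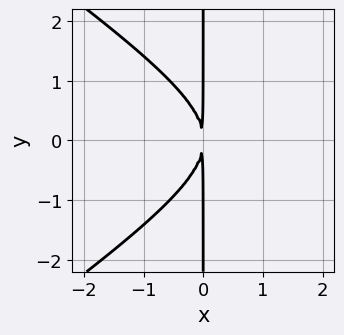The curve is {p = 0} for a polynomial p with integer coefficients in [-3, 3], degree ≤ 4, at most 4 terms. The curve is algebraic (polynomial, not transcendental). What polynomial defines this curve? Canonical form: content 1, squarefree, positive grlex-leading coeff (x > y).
The degree is 3 — the shape is more complex than any degree-2 curve.
Symmetries: mirror symmetry y ↦ −y ⇒ only even powers of y.
Reading off the gridlines: the visible y-axis segment lies entirely on the curve.
Matching integer coefficients to the picture gives p.

x^3 - 2*x*y^2 - 3*x^2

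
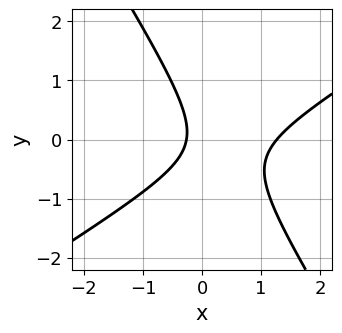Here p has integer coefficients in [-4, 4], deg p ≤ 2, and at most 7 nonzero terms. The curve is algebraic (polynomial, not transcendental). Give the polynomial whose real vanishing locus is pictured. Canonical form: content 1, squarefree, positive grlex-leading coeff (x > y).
3*x^2 - 3*x*y - 3*y^2 - 3*x - 1

(a) deg p = 2. A generic line meets the curve in up to 2 points.
(b) From the axis intercepts and sections: no y-intercept at any integer in the box.
(c) The integer polynomial consistent with all of this is the stated p.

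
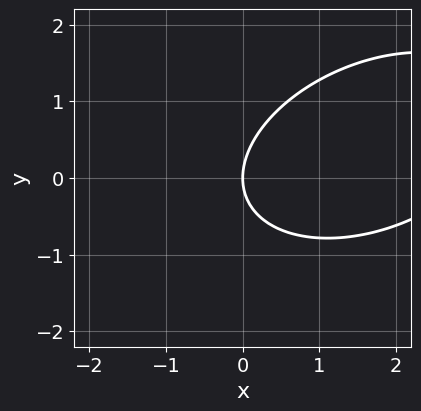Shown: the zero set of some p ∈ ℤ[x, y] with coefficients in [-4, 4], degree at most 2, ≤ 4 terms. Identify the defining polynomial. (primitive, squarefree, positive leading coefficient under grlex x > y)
Degree: no degree-1 curve has this shape, so deg p = 2.
From the axis intercepts and sections: it meets the y-axis at y = 0 (among the integer gridlines); it meets the x-axis at x = 0 (among the integer gridlines).
These observations pin down the coefficients.

x^2 - x*y + 2*y^2 - 3*x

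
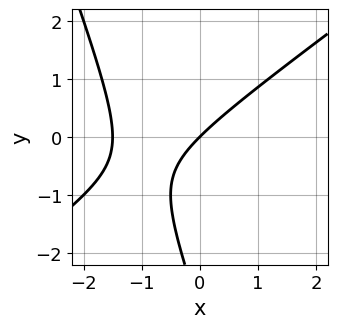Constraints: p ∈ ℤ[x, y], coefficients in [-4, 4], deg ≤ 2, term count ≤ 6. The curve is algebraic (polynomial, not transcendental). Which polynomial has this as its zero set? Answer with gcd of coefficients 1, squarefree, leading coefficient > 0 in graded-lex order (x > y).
First, the degree is 2 — a generic line meets the curve in up to 2 points.
Next, from the visible intercepts: one y-axis crossing is at y = 0; one x-axis crossing is at x = 0.
Finally, together with the visible shape, these determine p as stated.

2*x^2 - 2*x*y - y^2 + 3*x - 3*y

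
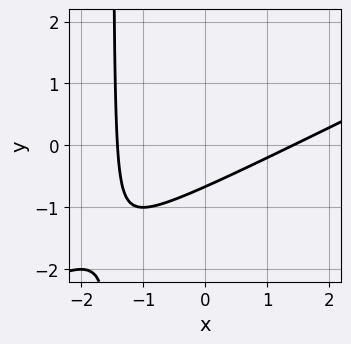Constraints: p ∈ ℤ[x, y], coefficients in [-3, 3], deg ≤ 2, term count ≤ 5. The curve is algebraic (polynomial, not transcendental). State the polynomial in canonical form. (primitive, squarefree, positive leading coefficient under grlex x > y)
1. Degree: no degree-1 curve has this shape, so deg p = 2.
2. Solving for integer coefficients yields p as stated.

x^2 - 2*x*y - 3*y - 2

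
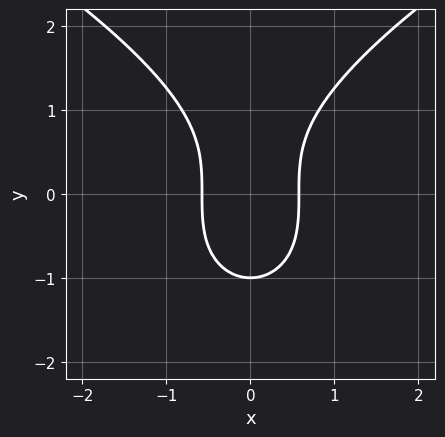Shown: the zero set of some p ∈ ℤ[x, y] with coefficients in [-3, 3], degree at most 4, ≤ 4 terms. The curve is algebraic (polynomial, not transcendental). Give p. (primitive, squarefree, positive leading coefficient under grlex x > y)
Degree: a generic line meets the curve in up to 3 points, so deg p = 3.
Symmetries: the x ↦ −x reflection is a symmetry, so x appears only in even powers.
Observable constraints: it crosses the y-axis at the gridline y = -1.
Matching integer coefficients to the picture gives p.

y^3 - 3*x^2 + 1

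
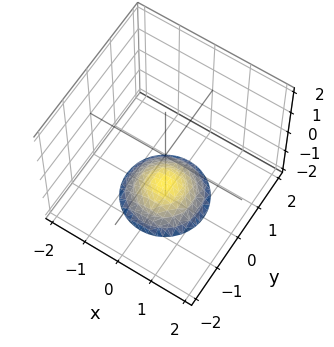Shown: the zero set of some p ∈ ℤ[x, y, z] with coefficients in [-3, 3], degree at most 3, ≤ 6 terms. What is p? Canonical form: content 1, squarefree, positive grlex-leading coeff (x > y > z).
x^2 + y^2 + 2*z + 3

Degree: no degree-1 surface has this shape, so deg p = 2.
By symmetry, the surface is invariant under rotation about z: p = q(x² + y², z).
From the visible intercepts: a circular section at z = -2 has radius exactly 1; it misses every integer gridline on the y-axis; the surface avoids every integer x-axis point in the box.
Assembling these constraints gives the stated polynomial.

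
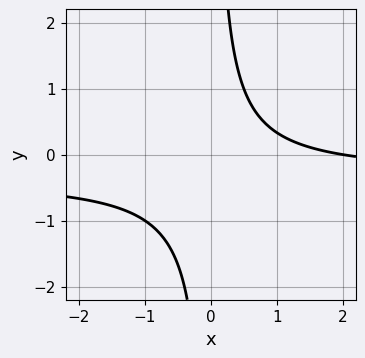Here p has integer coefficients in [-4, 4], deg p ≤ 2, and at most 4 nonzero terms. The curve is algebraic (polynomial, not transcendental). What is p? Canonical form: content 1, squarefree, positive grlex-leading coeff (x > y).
3*x*y + x - 2

1. The degree is 2 — no degree-1 curve has this shape.
2. From the visible intercepts: the curve avoids every integer y-axis point in the box; it meets the x-axis at x = 2 (among the integer gridlines).
3. Together with the visible shape, these determine p as stated.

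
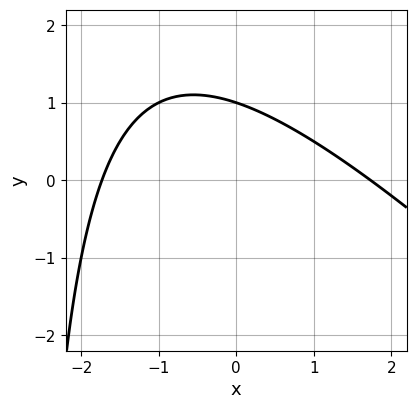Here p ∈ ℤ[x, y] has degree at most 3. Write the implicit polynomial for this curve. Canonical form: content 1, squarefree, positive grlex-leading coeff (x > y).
x^2 + x*y + 3*y - 3

(a) deg p = 2.
(b) Checking where it meets the axes: it crosses the y-axis at the gridline y = 1.
(c) Fitting integer coefficients to these (and the overall shape) gives p.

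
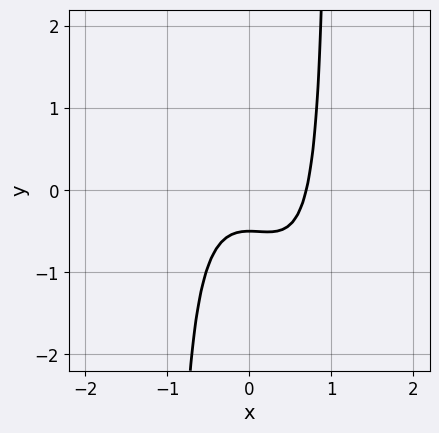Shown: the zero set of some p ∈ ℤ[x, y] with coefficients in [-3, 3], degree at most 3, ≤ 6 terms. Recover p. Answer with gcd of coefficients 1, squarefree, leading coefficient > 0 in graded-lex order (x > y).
First, the degree is 3 — no degree-2 curve has this shape.
Finally, putting this together gives p.

3*x^3 + 2*x^2*y - 2*y - 1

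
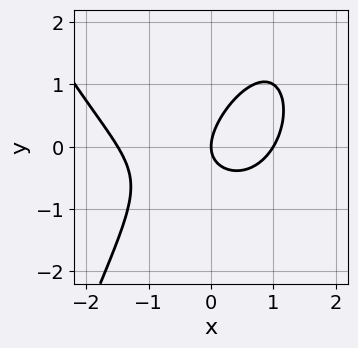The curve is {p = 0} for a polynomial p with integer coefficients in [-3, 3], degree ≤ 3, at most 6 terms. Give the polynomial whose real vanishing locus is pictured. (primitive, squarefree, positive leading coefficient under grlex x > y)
2*x^3 + x^2 - 3*x*y + 3*y^2 - 3*x

1. deg p = 3.
2. From the axis intercepts and sections: one y-axis crossing is at y = 0; among the integer gridlines, it crosses the x-axis at x ∈ {0, 1}.
3. Putting this together gives p.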